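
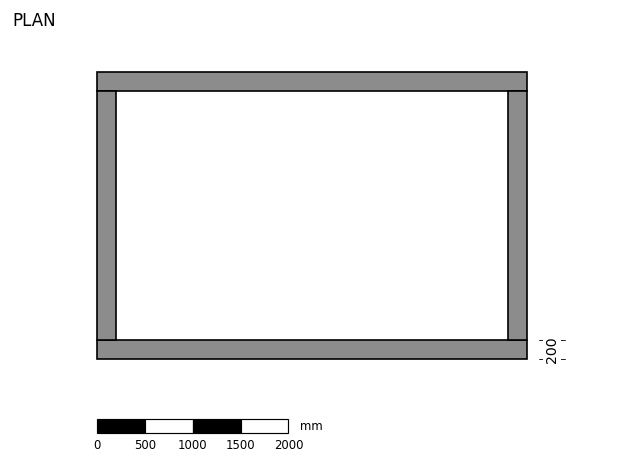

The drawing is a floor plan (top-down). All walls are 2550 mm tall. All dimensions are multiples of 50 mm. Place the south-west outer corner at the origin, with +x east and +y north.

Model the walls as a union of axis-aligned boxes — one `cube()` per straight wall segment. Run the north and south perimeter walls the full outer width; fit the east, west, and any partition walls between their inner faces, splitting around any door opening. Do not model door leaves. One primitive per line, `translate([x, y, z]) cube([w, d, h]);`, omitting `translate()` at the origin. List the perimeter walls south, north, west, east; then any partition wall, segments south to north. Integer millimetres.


cube([4500, 200, 2550]);
translate([0, 2800, 0]) cube([4500, 200, 2550]);
translate([0, 200, 0]) cube([200, 2600, 2550]);
translate([4300, 200, 0]) cube([200, 2600, 2550]);


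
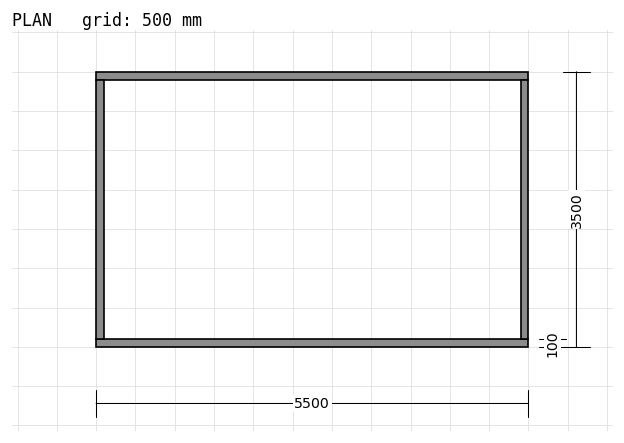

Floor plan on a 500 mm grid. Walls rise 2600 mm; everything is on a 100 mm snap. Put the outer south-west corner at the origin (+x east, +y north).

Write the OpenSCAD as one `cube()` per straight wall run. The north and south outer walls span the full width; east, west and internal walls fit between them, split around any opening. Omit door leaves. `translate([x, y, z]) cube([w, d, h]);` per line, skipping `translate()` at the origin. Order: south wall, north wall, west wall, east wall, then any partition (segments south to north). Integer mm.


cube([5500, 100, 2600]);
translate([0, 3400, 0]) cube([5500, 100, 2600]);
translate([0, 100, 0]) cube([100, 3300, 2600]);
translate([5400, 100, 0]) cube([100, 3300, 2600]);


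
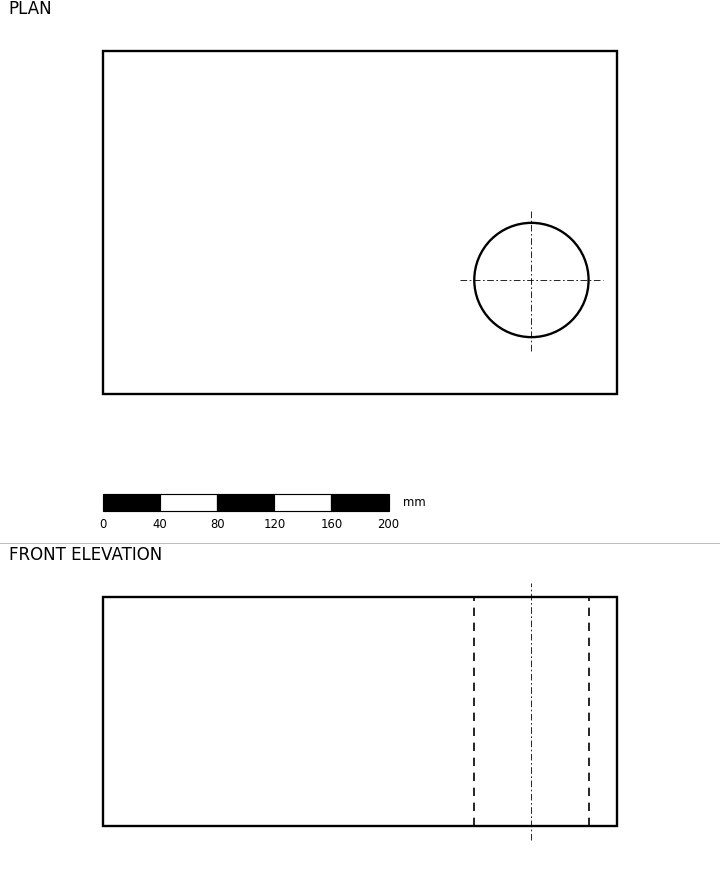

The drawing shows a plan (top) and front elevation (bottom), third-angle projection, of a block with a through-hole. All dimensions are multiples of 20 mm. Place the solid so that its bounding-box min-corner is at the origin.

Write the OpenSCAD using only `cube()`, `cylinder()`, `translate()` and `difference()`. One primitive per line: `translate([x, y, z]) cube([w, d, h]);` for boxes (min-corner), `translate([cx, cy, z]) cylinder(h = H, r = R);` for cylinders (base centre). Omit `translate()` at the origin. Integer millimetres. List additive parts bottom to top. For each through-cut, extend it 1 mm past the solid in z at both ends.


difference() {
  cube([360, 240, 160]);
  translate([300, 80, -1]) cylinder(h = 162, r = 40);
}


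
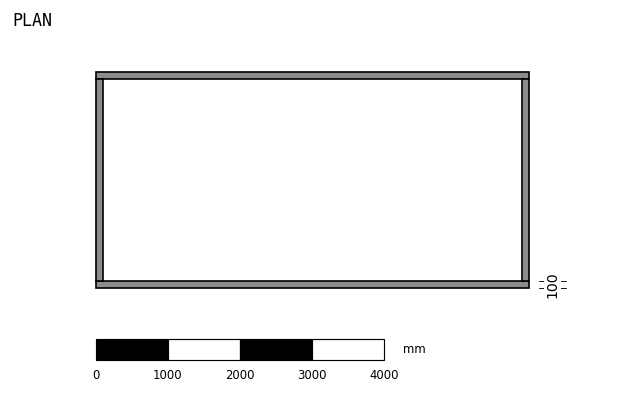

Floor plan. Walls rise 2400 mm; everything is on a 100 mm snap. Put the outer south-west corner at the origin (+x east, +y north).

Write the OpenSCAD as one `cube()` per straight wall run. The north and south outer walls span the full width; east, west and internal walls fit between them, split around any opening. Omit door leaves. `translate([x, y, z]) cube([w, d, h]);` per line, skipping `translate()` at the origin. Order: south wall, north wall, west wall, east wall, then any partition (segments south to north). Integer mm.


cube([6000, 100, 2400]);
translate([0, 2900, 0]) cube([6000, 100, 2400]);
translate([0, 100, 0]) cube([100, 2800, 2400]);
translate([5900, 100, 0]) cube([100, 2800, 2400]);


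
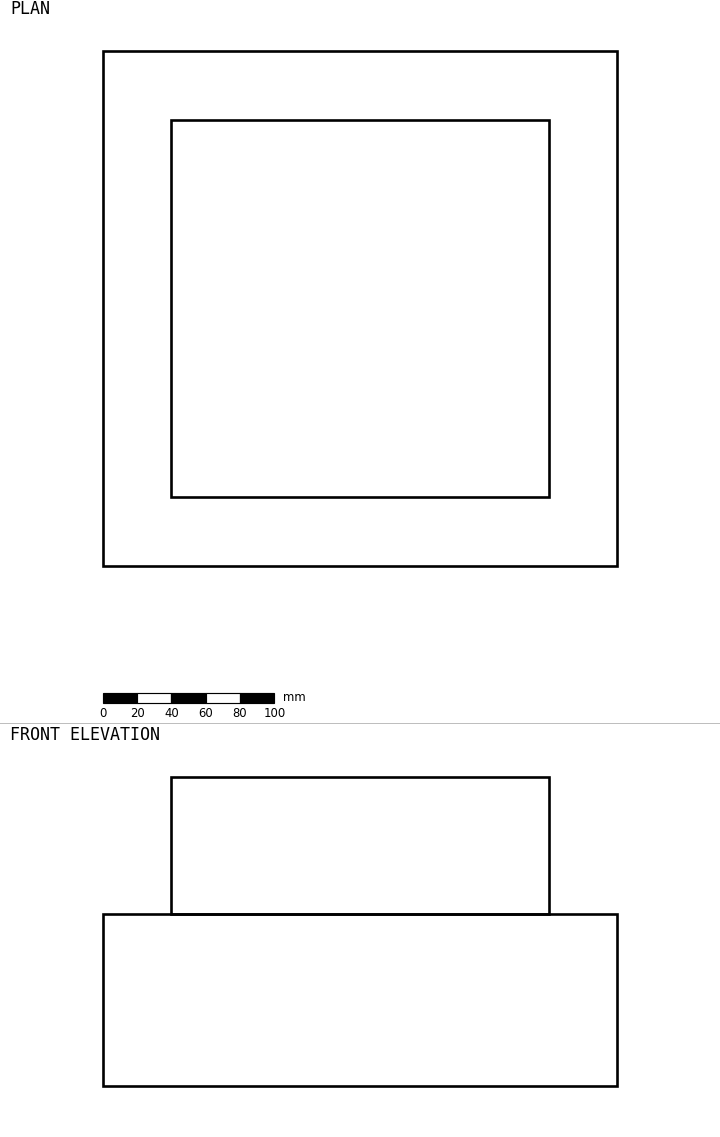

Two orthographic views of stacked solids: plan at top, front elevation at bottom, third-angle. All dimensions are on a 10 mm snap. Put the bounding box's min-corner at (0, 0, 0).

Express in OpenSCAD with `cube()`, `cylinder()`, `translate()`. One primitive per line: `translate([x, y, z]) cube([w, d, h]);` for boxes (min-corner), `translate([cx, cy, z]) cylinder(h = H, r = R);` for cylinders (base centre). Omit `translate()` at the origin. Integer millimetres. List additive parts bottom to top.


cube([300, 300, 100]);
translate([40, 40, 100]) cube([220, 220, 80]);


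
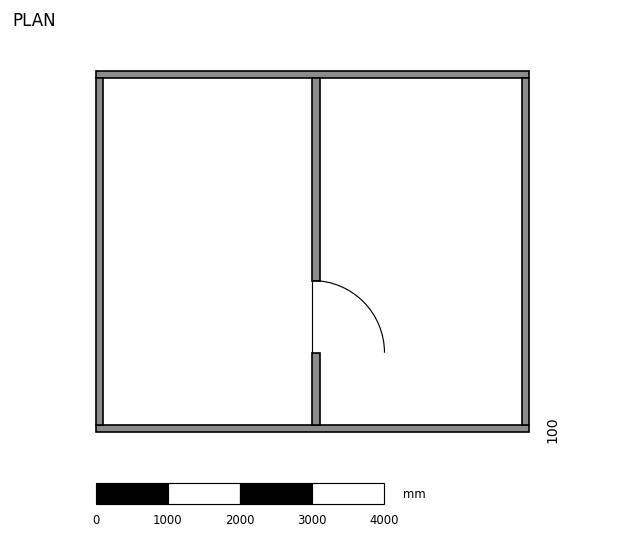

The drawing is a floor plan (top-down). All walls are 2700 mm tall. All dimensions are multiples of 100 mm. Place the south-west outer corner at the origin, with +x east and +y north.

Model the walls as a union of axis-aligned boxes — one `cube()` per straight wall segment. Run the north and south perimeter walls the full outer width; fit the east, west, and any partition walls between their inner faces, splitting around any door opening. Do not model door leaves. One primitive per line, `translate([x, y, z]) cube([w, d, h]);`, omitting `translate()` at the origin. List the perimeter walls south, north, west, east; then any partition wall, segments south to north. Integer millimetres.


cube([6000, 100, 2700]);
translate([0, 4900, 0]) cube([6000, 100, 2700]);
translate([0, 100, 0]) cube([100, 4800, 2700]);
translate([5900, 100, 0]) cube([100, 4800, 2700]);
translate([3000, 100, 0]) cube([100, 1000, 2700]);
translate([3000, 2100, 0]) cube([100, 2800, 2700]);


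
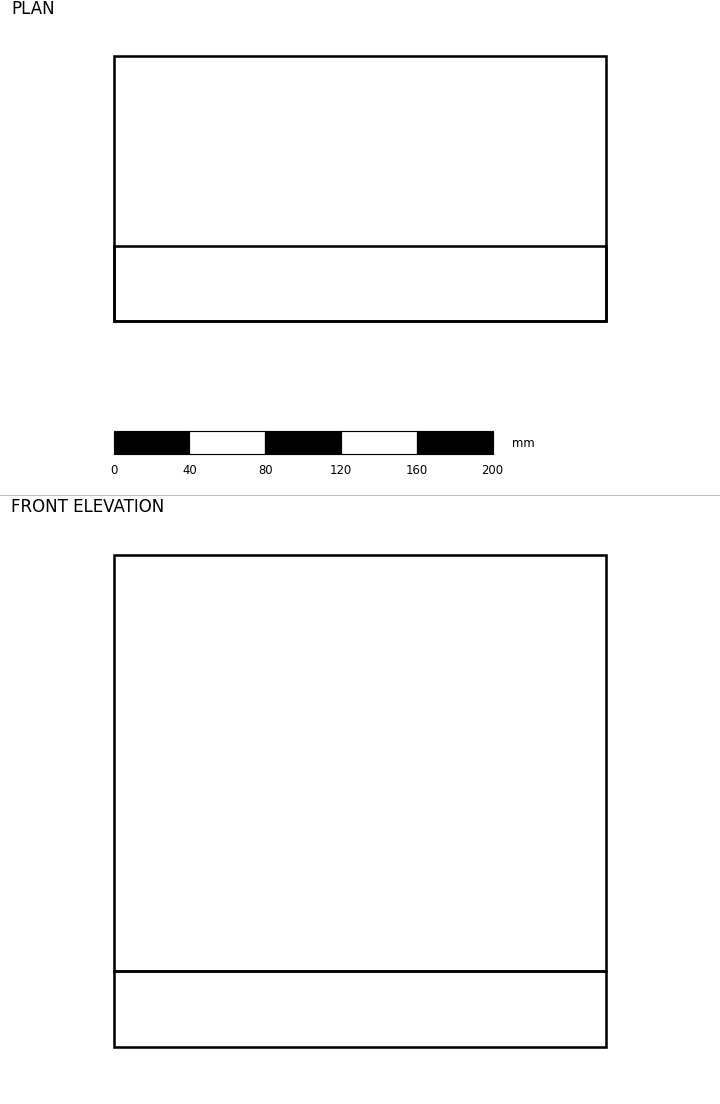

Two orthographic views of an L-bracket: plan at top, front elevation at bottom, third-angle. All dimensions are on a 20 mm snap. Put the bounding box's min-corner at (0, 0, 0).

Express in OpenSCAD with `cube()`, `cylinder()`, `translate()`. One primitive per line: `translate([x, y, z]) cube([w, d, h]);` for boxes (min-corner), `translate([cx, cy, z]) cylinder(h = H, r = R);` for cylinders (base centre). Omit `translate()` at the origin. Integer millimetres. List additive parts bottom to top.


cube([260, 140, 40]);
translate([0, 0, 40]) cube([260, 40, 220]);


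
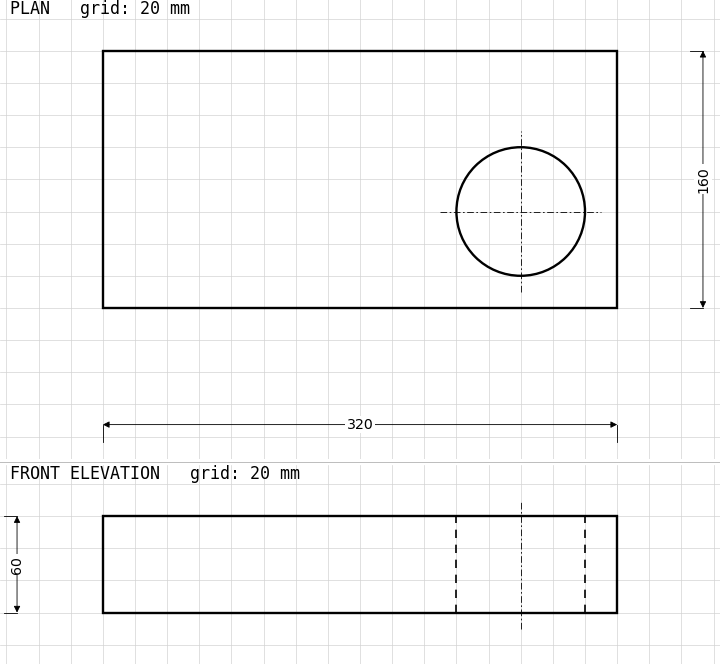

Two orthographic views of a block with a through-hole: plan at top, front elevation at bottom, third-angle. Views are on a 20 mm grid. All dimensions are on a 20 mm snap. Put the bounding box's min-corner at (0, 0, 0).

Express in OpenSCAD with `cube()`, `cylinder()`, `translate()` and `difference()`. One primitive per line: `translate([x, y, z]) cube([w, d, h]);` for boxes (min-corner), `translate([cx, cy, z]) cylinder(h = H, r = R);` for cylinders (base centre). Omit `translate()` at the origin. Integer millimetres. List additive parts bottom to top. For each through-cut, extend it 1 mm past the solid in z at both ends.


difference() {
  cube([320, 160, 60]);
  translate([260, 60, -1]) cylinder(h = 62, r = 40);
}


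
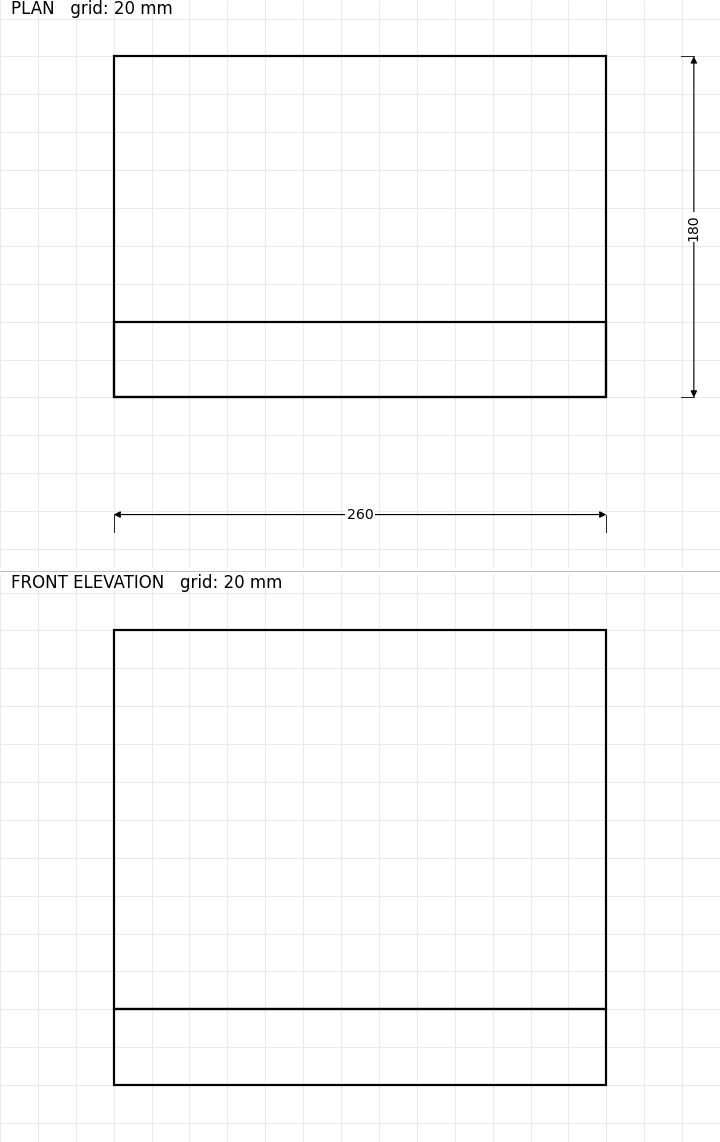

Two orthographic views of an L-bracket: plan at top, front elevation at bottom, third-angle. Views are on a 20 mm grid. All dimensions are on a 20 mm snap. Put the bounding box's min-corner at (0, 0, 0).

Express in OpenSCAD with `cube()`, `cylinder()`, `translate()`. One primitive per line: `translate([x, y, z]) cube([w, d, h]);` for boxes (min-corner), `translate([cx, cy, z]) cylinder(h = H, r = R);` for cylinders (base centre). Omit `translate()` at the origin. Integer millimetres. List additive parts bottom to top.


cube([260, 180, 40]);
translate([0, 0, 40]) cube([260, 40, 200]);


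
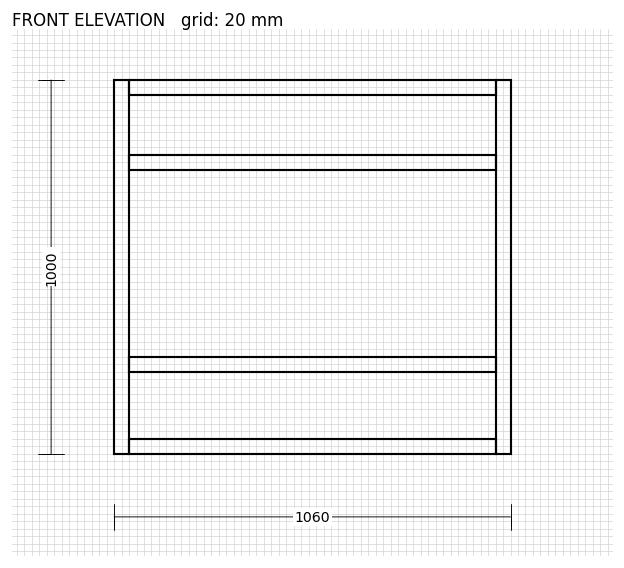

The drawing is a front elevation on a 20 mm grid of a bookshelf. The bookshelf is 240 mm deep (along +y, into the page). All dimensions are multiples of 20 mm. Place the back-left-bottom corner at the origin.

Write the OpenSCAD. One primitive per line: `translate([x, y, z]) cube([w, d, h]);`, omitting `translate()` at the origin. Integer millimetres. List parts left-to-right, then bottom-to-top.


cube([40, 240, 1000]);
translate([40, 0, 0]) cube([980, 240, 40]);
translate([40, 0, 220]) cube([980, 240, 40]);
translate([40, 0, 760]) cube([980, 240, 40]);
translate([40, 0, 960]) cube([980, 240, 40]);
translate([1020, 0, 0]) cube([40, 240, 1000]);


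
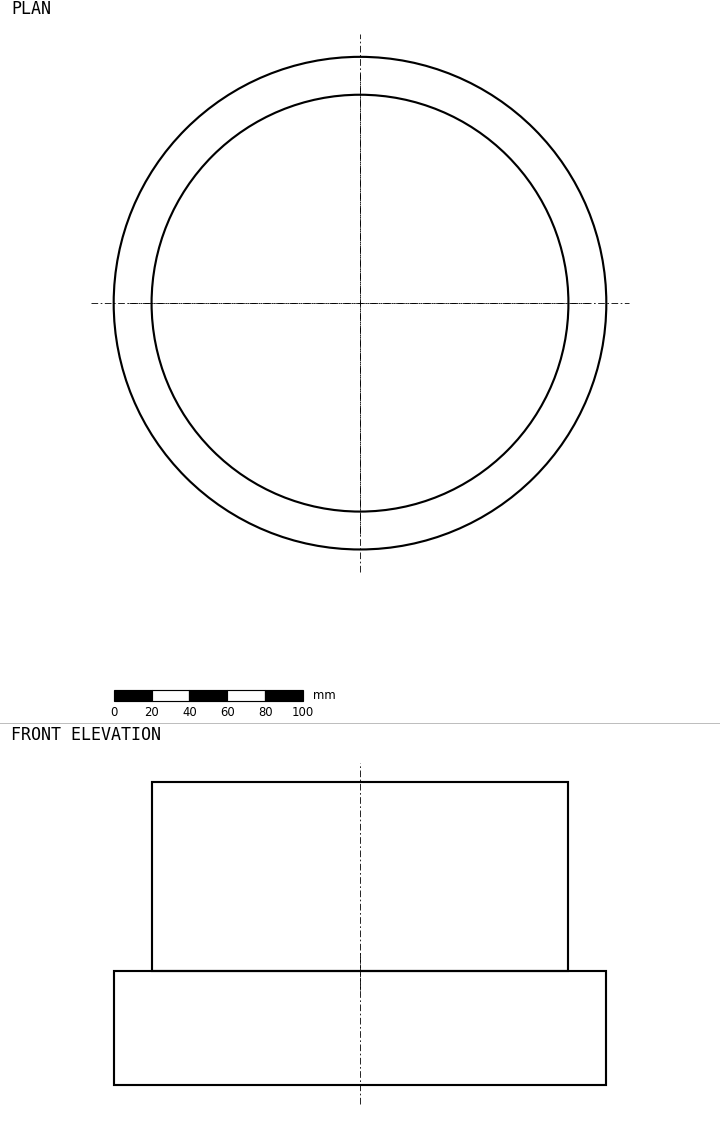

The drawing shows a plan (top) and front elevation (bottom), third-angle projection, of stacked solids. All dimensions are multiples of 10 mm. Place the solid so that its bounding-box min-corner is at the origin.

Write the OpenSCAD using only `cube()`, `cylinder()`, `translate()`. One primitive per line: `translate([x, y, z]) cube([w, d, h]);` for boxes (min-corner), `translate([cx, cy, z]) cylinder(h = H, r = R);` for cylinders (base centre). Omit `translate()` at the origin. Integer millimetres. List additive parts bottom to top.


translate([130, 130, 0]) cylinder(h = 60, r = 130);
translate([130, 130, 60]) cylinder(h = 100, r = 110);


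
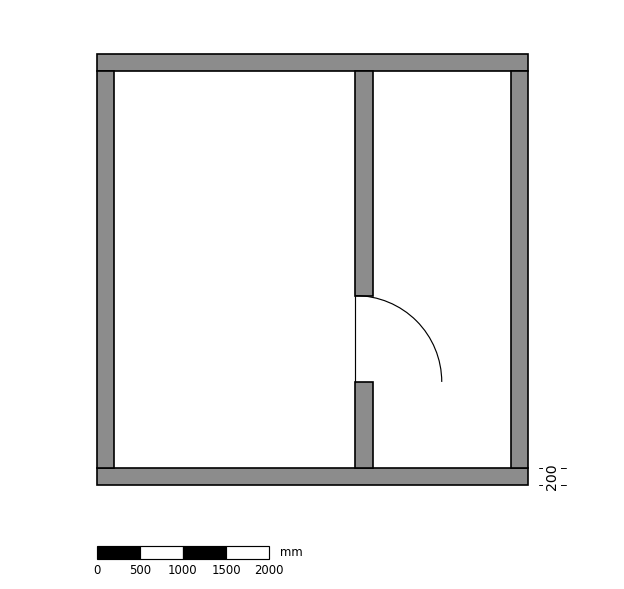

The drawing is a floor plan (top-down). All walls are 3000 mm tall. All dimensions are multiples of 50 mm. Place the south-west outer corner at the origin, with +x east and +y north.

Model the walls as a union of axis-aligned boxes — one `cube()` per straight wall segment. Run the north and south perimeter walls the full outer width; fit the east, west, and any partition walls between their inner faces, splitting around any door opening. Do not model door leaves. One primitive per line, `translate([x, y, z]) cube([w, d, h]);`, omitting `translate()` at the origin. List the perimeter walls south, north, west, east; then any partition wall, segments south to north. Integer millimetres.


cube([5000, 200, 3000]);
translate([0, 4800, 0]) cube([5000, 200, 3000]);
translate([0, 200, 0]) cube([200, 4600, 3000]);
translate([4800, 200, 0]) cube([200, 4600, 3000]);
translate([3000, 200, 0]) cube([200, 1000, 3000]);
translate([3000, 2200, 0]) cube([200, 2600, 3000]);


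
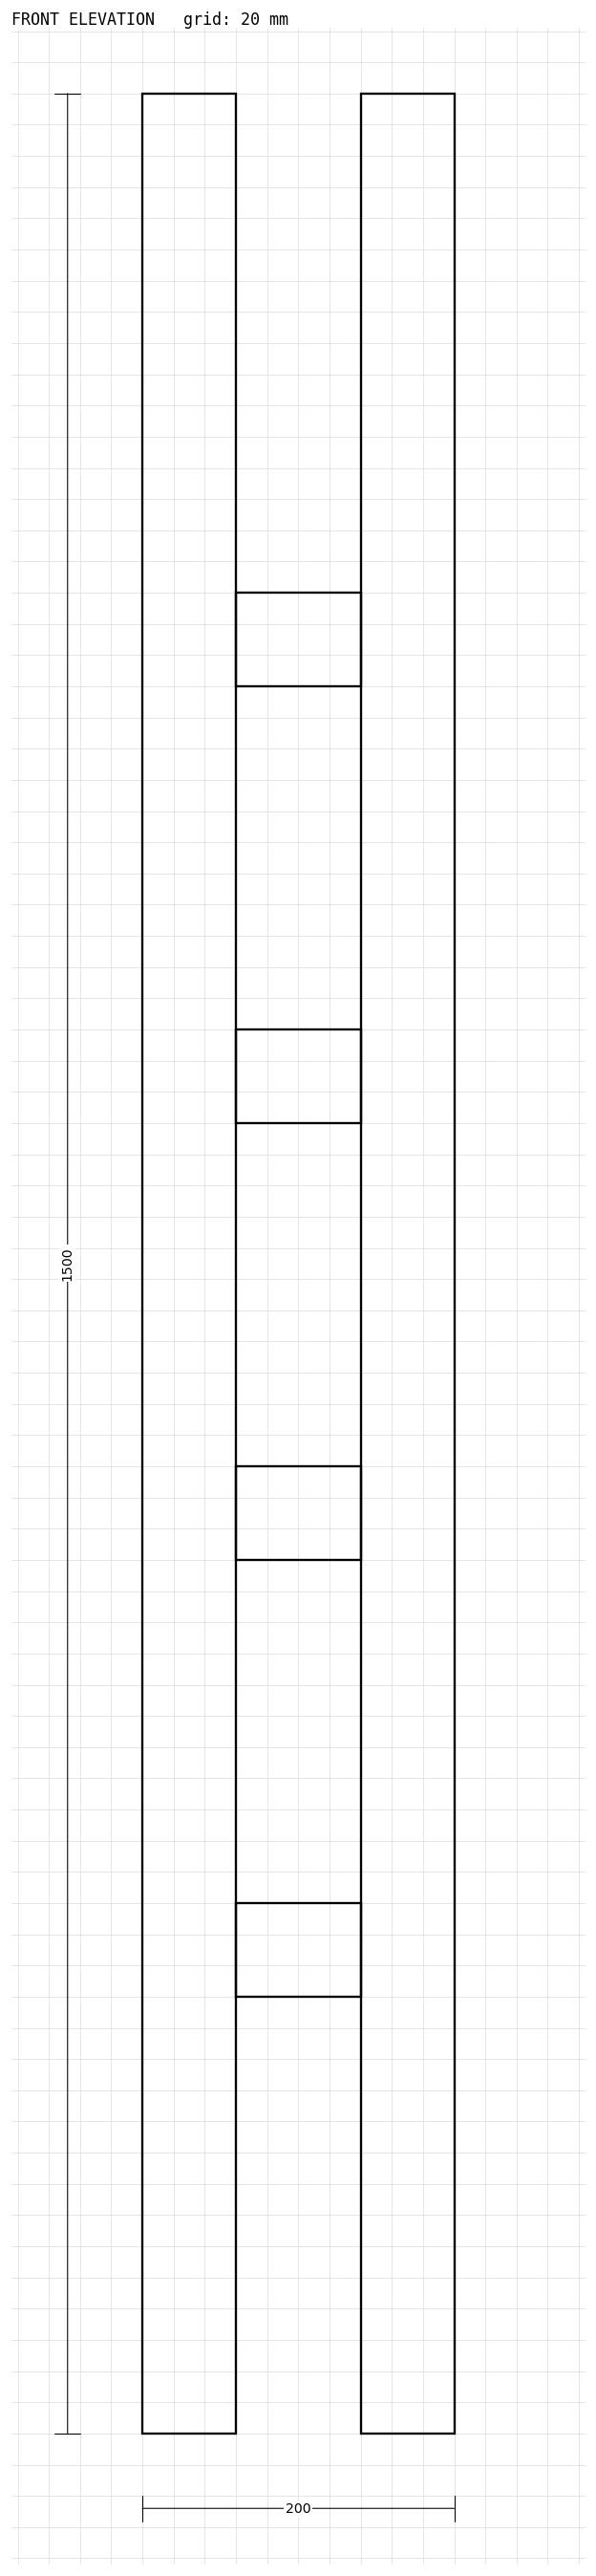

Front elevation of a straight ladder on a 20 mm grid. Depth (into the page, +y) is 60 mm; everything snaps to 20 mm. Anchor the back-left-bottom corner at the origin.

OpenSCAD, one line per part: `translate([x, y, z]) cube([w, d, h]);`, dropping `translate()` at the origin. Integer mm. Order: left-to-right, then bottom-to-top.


cube([60, 60, 1500]);
translate([60, 0, 280]) cube([80, 60, 60]);
translate([60, 0, 560]) cube([80, 60, 60]);
translate([60, 0, 840]) cube([80, 60, 60]);
translate([60, 0, 1120]) cube([80, 60, 60]);
translate([140, 0, 0]) cube([60, 60, 1500]);


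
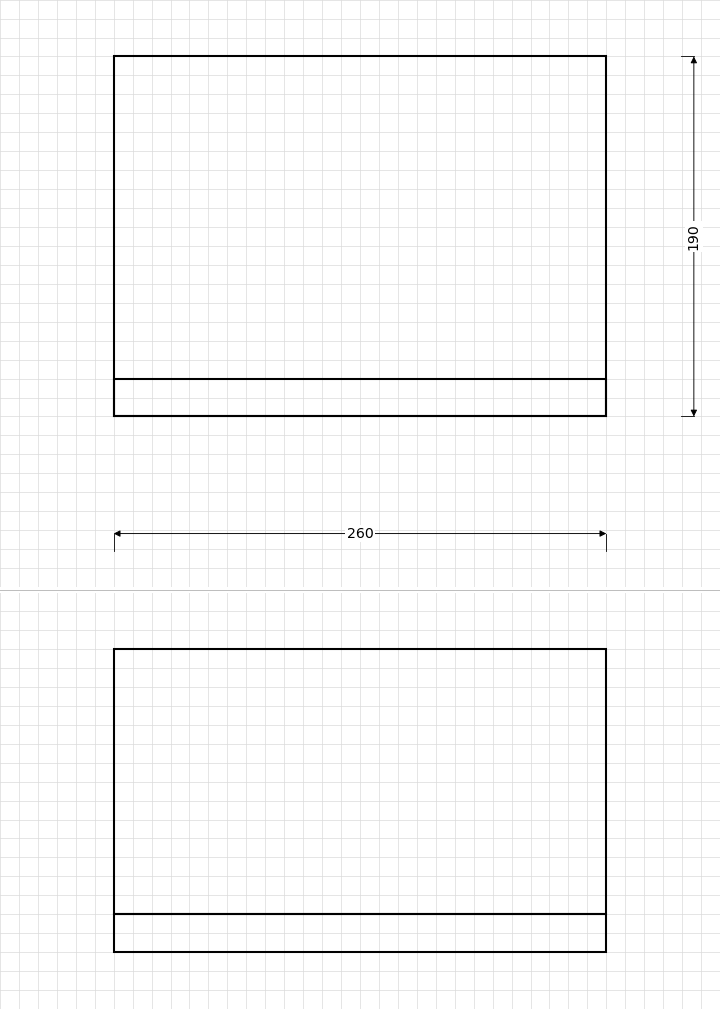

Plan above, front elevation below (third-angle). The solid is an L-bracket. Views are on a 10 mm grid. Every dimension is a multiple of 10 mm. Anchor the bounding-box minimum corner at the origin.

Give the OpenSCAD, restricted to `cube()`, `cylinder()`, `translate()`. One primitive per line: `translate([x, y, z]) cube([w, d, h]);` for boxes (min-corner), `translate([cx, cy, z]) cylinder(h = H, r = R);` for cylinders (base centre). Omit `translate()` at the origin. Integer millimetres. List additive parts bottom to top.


cube([260, 190, 20]);
translate([0, 0, 20]) cube([260, 20, 140]);


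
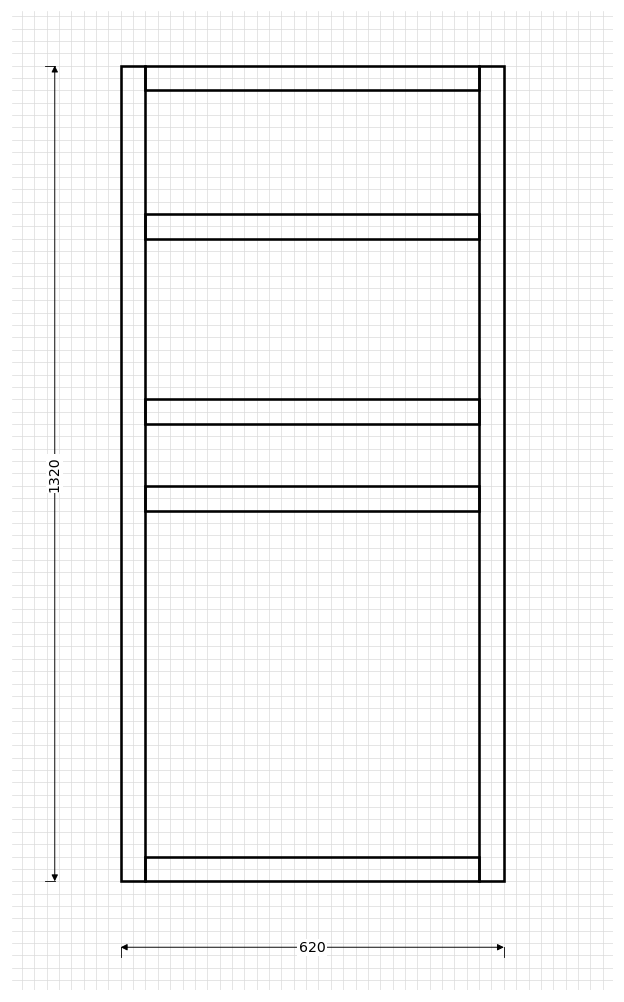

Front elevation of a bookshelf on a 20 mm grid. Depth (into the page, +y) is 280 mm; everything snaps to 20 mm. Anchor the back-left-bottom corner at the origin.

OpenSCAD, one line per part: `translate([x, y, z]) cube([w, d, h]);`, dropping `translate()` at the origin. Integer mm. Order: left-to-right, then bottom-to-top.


cube([40, 280, 1320]);
translate([40, 0, 0]) cube([540, 280, 40]);
translate([40, 0, 600]) cube([540, 280, 40]);
translate([40, 0, 740]) cube([540, 280, 40]);
translate([40, 0, 1040]) cube([540, 280, 40]);
translate([40, 0, 1280]) cube([540, 280, 40]);
translate([580, 0, 0]) cube([40, 280, 1320]);


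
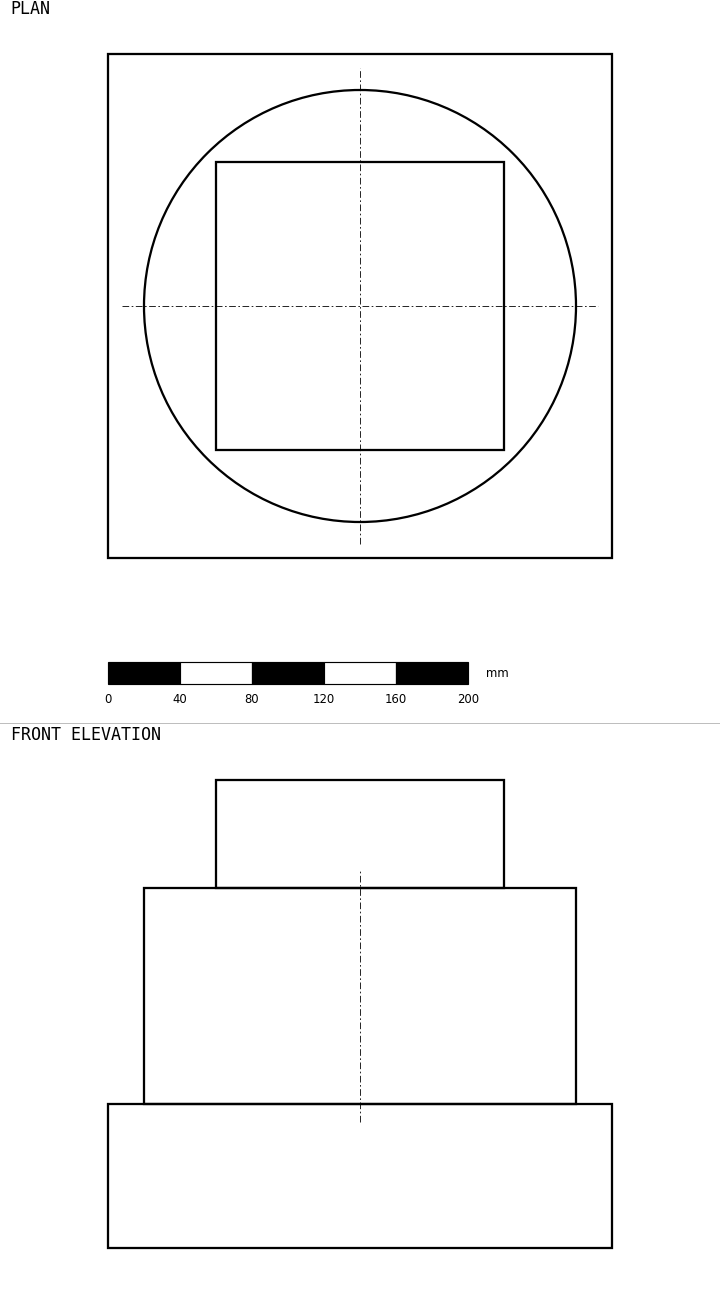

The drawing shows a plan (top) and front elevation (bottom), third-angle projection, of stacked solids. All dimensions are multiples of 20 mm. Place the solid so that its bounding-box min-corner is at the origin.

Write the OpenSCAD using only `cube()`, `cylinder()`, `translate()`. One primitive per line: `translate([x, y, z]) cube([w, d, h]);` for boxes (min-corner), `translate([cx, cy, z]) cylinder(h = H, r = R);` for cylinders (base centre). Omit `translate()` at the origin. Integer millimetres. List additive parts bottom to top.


cube([280, 280, 80]);
translate([140, 140, 80]) cylinder(h = 120, r = 120);
translate([60, 60, 200]) cube([160, 160, 60]);


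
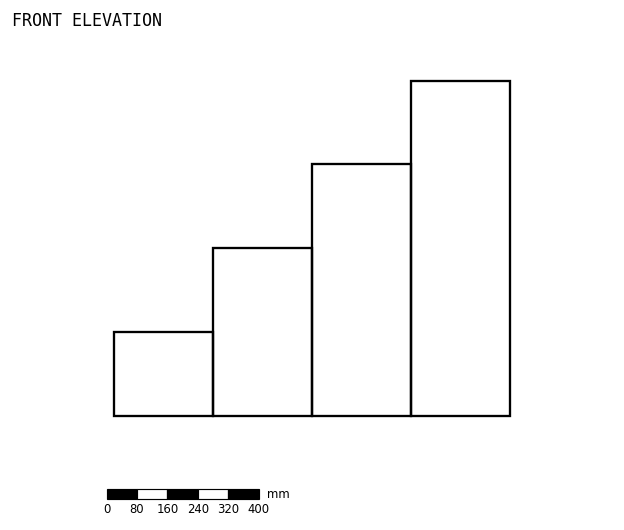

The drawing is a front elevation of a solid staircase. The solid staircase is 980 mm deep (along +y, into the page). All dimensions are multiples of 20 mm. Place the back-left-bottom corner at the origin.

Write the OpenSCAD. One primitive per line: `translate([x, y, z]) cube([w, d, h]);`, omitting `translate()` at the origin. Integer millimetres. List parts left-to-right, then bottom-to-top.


cube([260, 980, 220]);
translate([260, 0, 0]) cube([260, 980, 440]);
translate([520, 0, 0]) cube([260, 980, 660]);
translate([780, 0, 0]) cube([260, 980, 880]);


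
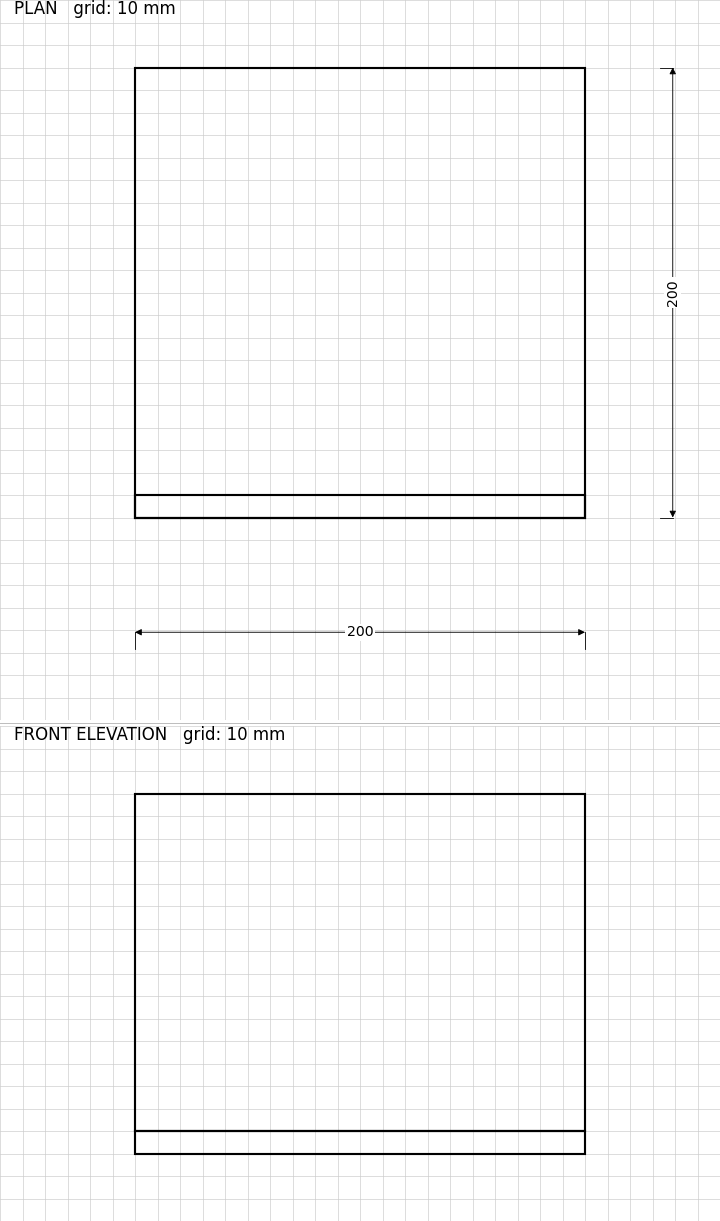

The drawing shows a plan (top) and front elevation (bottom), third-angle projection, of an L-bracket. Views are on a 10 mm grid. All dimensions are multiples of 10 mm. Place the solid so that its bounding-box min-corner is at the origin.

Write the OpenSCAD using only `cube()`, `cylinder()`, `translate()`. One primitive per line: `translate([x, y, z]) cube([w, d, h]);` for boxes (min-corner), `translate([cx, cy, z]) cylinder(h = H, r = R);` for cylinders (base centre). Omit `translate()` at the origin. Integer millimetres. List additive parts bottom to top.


cube([200, 200, 10]);
translate([0, 0, 10]) cube([200, 10, 150]);


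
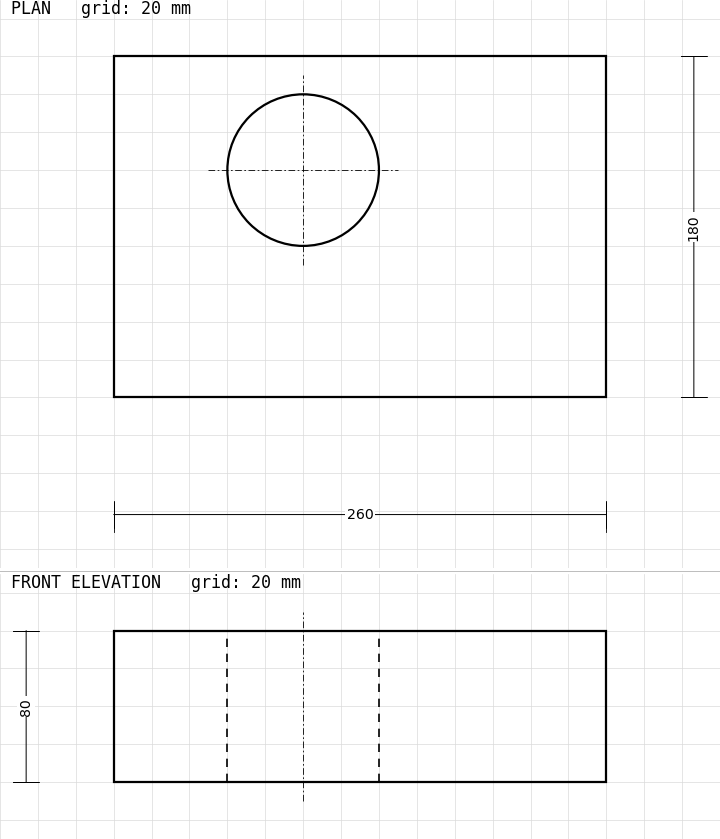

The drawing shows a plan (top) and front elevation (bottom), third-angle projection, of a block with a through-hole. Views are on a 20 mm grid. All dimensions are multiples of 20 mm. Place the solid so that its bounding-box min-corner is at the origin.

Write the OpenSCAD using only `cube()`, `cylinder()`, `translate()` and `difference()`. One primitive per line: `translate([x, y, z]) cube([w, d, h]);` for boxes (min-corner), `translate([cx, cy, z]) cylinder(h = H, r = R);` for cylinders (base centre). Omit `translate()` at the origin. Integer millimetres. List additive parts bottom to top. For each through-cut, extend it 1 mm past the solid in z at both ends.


difference() {
  cube([260, 180, 80]);
  translate([100, 120, -1]) cylinder(h = 82, r = 40);
}


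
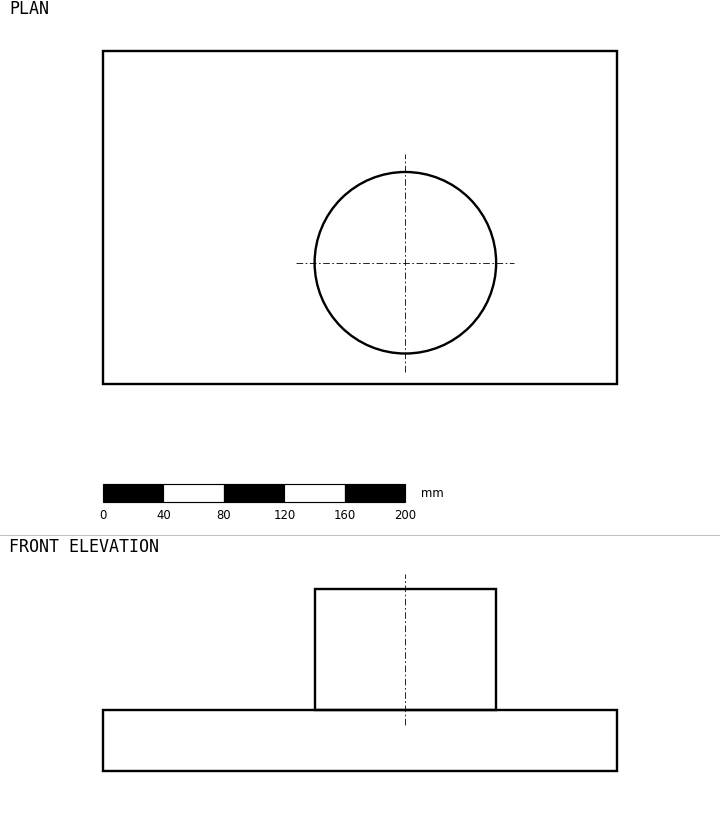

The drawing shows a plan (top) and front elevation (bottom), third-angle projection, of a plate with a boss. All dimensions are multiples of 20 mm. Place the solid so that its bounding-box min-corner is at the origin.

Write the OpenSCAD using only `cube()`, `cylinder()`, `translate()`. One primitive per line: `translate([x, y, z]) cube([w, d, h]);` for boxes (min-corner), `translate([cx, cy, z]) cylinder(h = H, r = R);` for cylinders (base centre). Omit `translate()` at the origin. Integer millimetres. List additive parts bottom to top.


cube([340, 220, 40]);
translate([200, 80, 40]) cylinder(h = 80, r = 60);


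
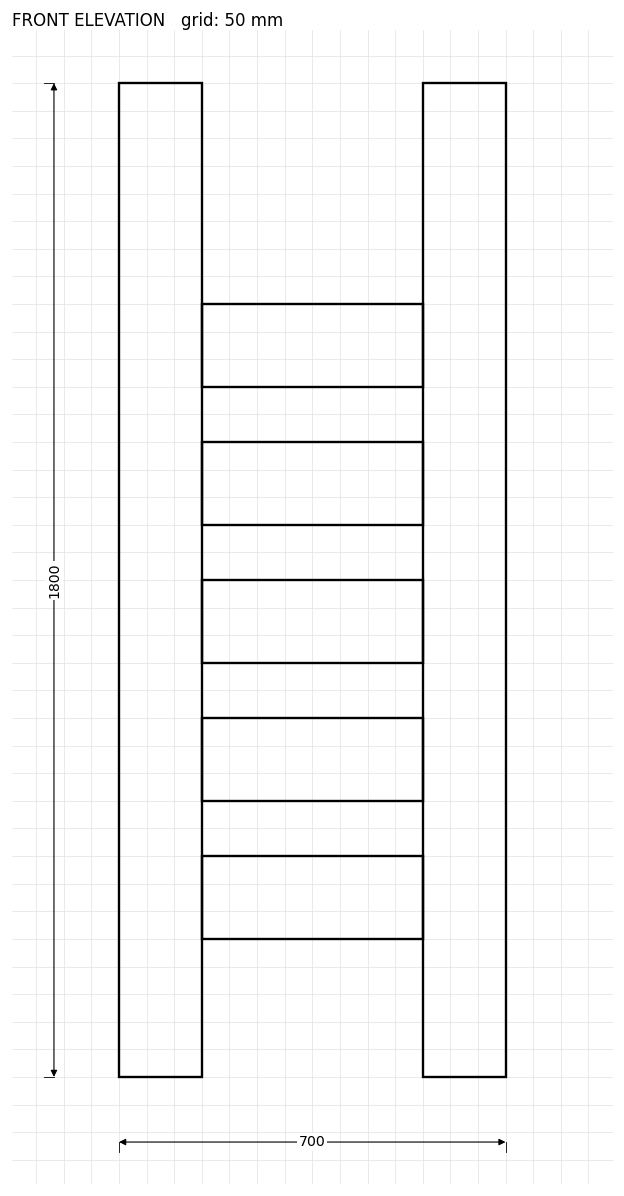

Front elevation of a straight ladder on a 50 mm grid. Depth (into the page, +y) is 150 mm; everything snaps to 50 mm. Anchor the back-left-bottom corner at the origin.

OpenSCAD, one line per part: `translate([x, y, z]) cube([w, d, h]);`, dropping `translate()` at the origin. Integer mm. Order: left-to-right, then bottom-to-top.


cube([150, 150, 1800]);
translate([150, 0, 250]) cube([400, 150, 150]);
translate([150, 0, 500]) cube([400, 150, 150]);
translate([150, 0, 750]) cube([400, 150, 150]);
translate([150, 0, 1000]) cube([400, 150, 150]);
translate([150, 0, 1250]) cube([400, 150, 150]);
translate([550, 0, 0]) cube([150, 150, 1800]);


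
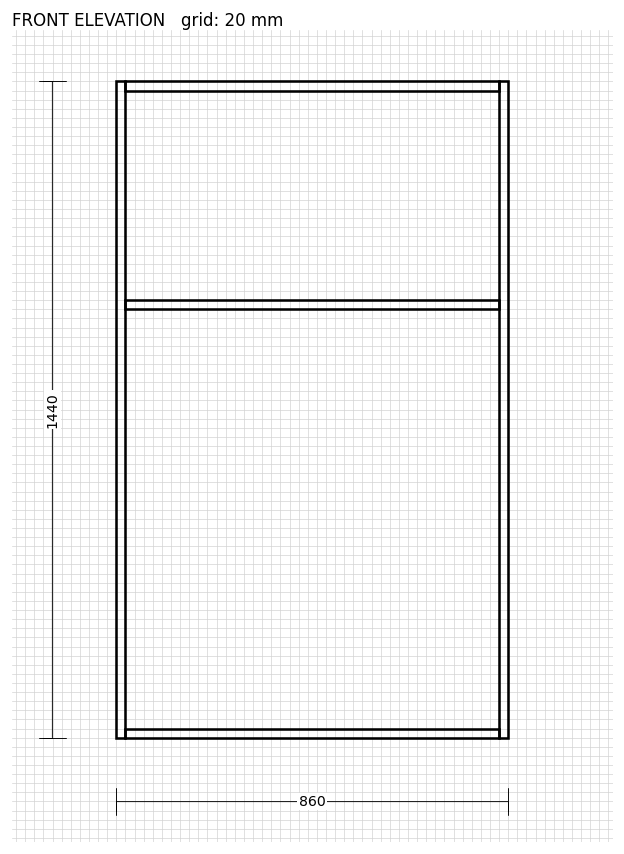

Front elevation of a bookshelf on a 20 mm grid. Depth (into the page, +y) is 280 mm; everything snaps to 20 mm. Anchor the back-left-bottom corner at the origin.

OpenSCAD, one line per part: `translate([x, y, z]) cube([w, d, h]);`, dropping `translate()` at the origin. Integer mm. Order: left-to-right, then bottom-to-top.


cube([20, 280, 1440]);
translate([20, 0, 0]) cube([820, 280, 20]);
translate([20, 0, 940]) cube([820, 280, 20]);
translate([20, 0, 1420]) cube([820, 280, 20]);
translate([840, 0, 0]) cube([20, 280, 1440]);


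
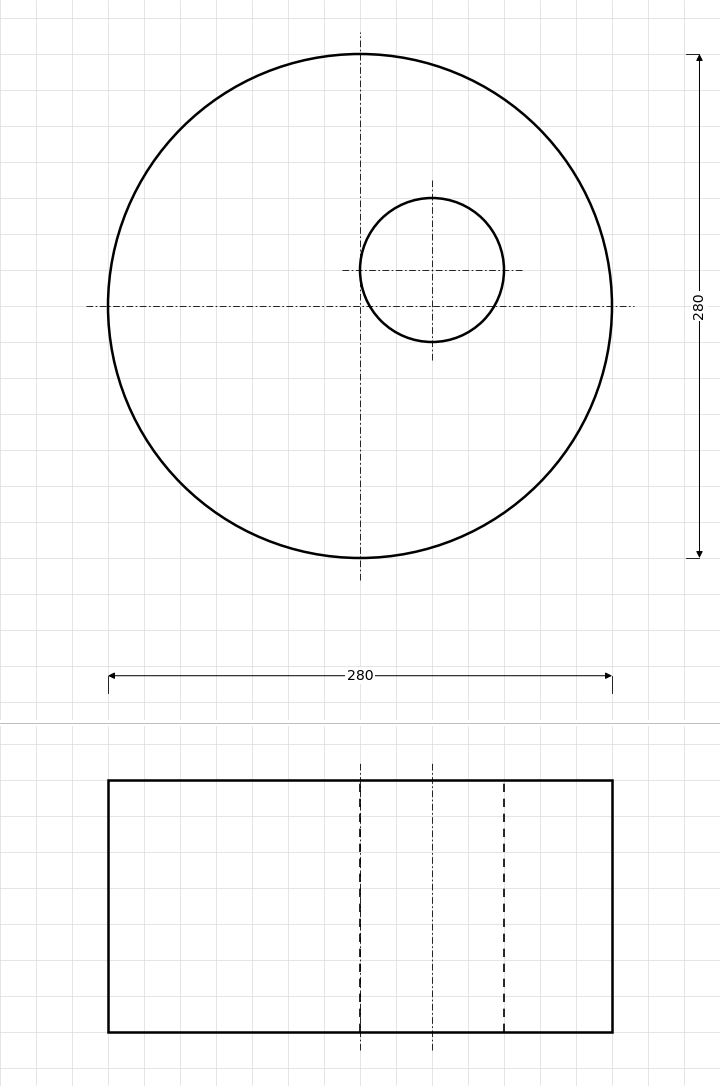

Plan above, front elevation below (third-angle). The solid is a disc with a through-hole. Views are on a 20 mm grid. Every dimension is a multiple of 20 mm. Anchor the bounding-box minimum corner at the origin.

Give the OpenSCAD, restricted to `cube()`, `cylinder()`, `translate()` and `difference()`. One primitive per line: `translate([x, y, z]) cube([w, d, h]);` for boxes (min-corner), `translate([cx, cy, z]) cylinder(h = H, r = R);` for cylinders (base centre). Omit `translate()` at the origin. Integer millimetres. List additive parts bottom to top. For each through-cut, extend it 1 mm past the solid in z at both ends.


difference() {
  translate([140, 140, 0]) cylinder(h = 140, r = 140);
  translate([180, 160, -1]) cylinder(h = 142, r = 40);
}


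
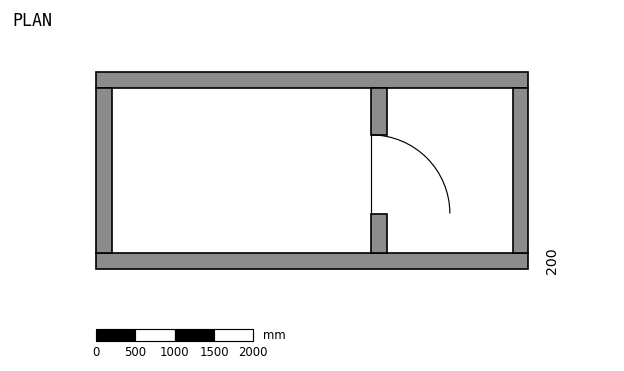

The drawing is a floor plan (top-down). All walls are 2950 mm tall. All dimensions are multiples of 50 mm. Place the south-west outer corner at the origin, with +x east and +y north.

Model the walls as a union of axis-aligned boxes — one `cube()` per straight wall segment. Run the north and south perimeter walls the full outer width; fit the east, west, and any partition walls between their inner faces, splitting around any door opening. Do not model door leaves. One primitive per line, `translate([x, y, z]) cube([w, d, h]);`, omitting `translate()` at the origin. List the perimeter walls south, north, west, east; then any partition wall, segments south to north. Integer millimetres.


cube([5500, 200, 2950]);
translate([0, 2300, 0]) cube([5500, 200, 2950]);
translate([0, 200, 0]) cube([200, 2100, 2950]);
translate([5300, 200, 0]) cube([200, 2100, 2950]);
translate([3500, 200, 0]) cube([200, 500, 2950]);
translate([3500, 1700, 0]) cube([200, 600, 2950]);


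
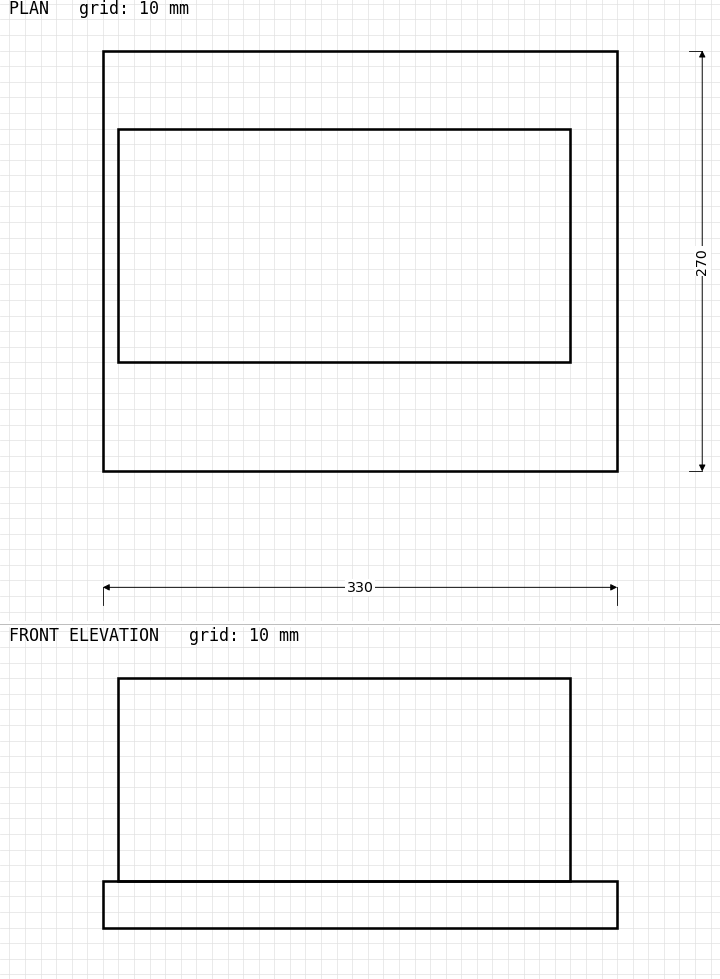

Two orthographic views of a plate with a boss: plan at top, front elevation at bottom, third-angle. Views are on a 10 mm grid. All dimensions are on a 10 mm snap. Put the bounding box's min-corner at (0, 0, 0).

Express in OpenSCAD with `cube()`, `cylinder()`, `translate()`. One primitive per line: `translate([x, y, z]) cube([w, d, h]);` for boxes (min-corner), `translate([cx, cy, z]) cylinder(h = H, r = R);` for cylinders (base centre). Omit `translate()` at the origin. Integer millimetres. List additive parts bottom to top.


cube([330, 270, 30]);
translate([10, 70, 30]) cube([290, 150, 130]);


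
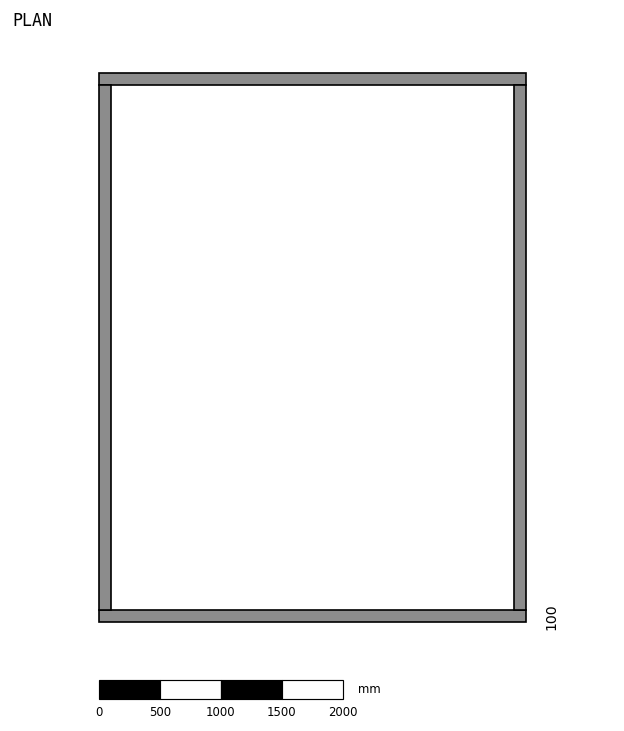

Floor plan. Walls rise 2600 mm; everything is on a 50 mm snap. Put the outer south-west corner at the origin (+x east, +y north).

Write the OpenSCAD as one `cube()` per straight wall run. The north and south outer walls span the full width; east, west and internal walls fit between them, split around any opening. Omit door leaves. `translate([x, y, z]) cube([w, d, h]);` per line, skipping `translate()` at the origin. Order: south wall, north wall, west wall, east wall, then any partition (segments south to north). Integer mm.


cube([3500, 100, 2600]);
translate([0, 4400, 0]) cube([3500, 100, 2600]);
translate([0, 100, 0]) cube([100, 4300, 2600]);
translate([3400, 100, 0]) cube([100, 4300, 2600]);


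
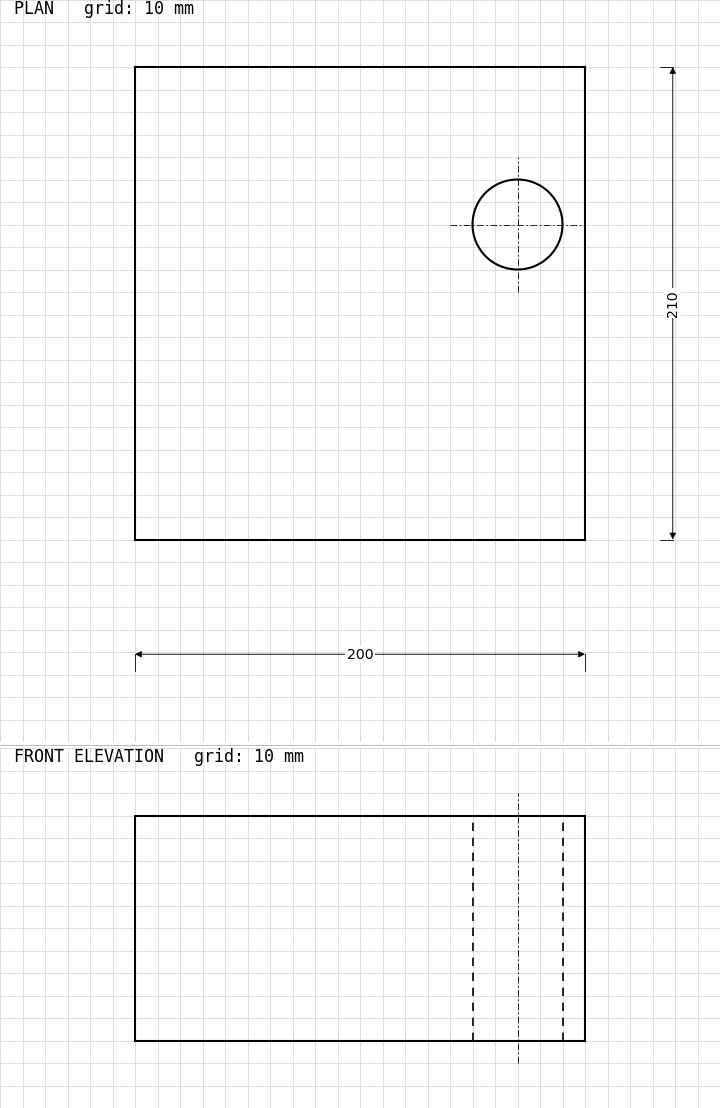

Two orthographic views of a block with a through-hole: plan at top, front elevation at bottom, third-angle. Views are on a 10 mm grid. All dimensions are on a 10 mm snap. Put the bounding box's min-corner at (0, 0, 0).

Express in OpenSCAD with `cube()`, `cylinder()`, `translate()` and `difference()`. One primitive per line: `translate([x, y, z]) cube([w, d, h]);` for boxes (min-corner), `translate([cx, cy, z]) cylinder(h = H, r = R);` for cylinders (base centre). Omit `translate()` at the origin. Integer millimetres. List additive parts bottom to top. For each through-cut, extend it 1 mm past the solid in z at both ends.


difference() {
  cube([200, 210, 100]);
  translate([170, 140, -1]) cylinder(h = 102, r = 20);
}


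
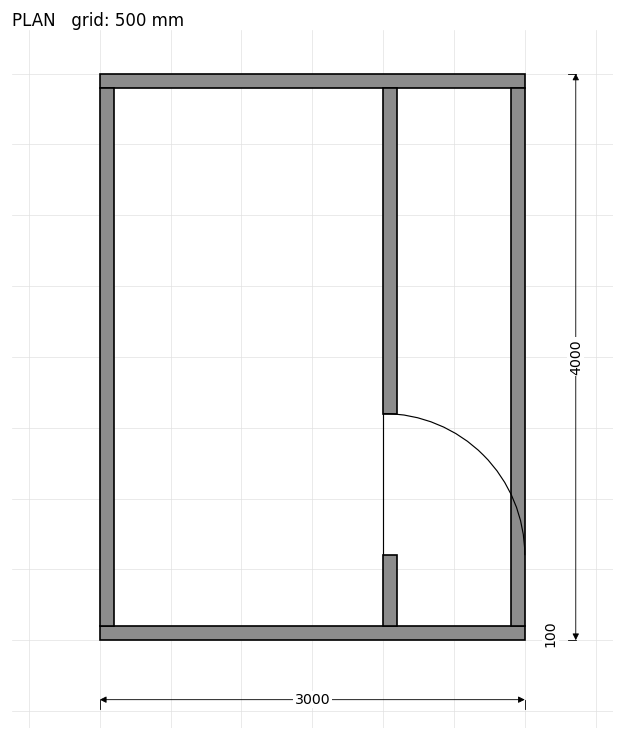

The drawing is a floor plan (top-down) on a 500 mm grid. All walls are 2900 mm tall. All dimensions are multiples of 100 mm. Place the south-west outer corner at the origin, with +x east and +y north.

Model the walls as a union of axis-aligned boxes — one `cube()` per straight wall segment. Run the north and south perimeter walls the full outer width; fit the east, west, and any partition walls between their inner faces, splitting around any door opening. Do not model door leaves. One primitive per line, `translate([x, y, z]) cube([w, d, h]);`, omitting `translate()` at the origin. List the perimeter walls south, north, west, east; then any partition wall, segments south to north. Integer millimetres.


cube([3000, 100, 2900]);
translate([0, 3900, 0]) cube([3000, 100, 2900]);
translate([0, 100, 0]) cube([100, 3800, 2900]);
translate([2900, 100, 0]) cube([100, 3800, 2900]);
translate([2000, 100, 0]) cube([100, 500, 2900]);
translate([2000, 1600, 0]) cube([100, 2300, 2900]);


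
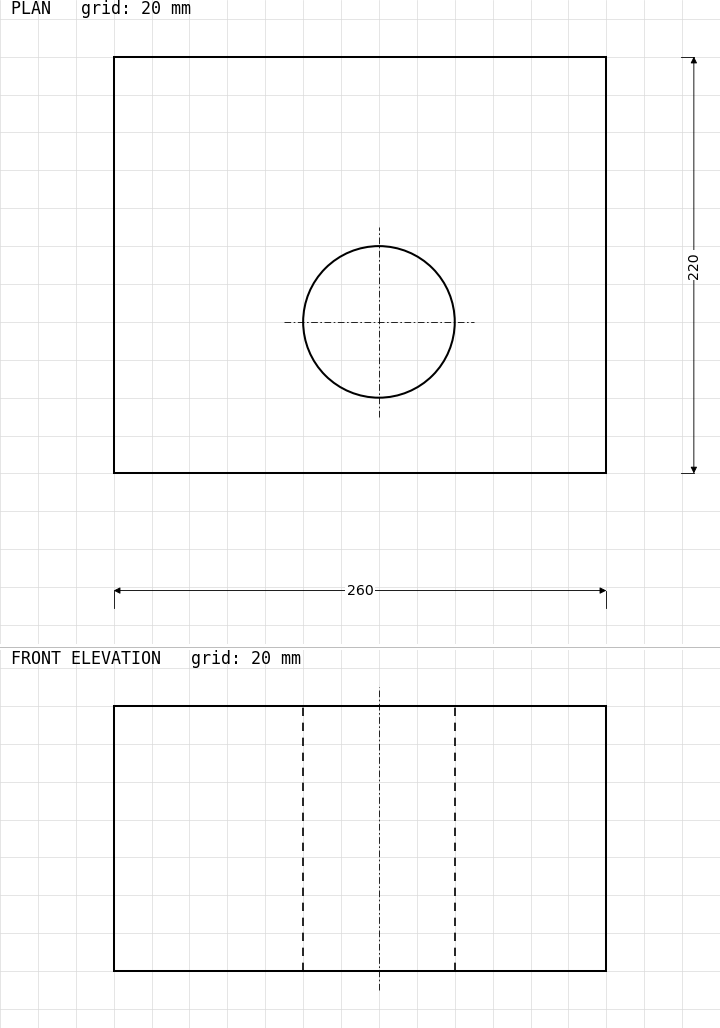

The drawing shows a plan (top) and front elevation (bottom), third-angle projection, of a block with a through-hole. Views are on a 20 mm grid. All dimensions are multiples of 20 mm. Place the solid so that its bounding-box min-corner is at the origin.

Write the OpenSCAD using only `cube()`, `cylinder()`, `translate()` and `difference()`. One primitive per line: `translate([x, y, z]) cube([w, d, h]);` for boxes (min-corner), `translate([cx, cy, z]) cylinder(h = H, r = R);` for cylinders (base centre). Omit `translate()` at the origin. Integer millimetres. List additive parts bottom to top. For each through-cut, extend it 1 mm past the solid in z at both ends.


difference() {
  cube([260, 220, 140]);
  translate([140, 80, -1]) cylinder(h = 142, r = 40);
}


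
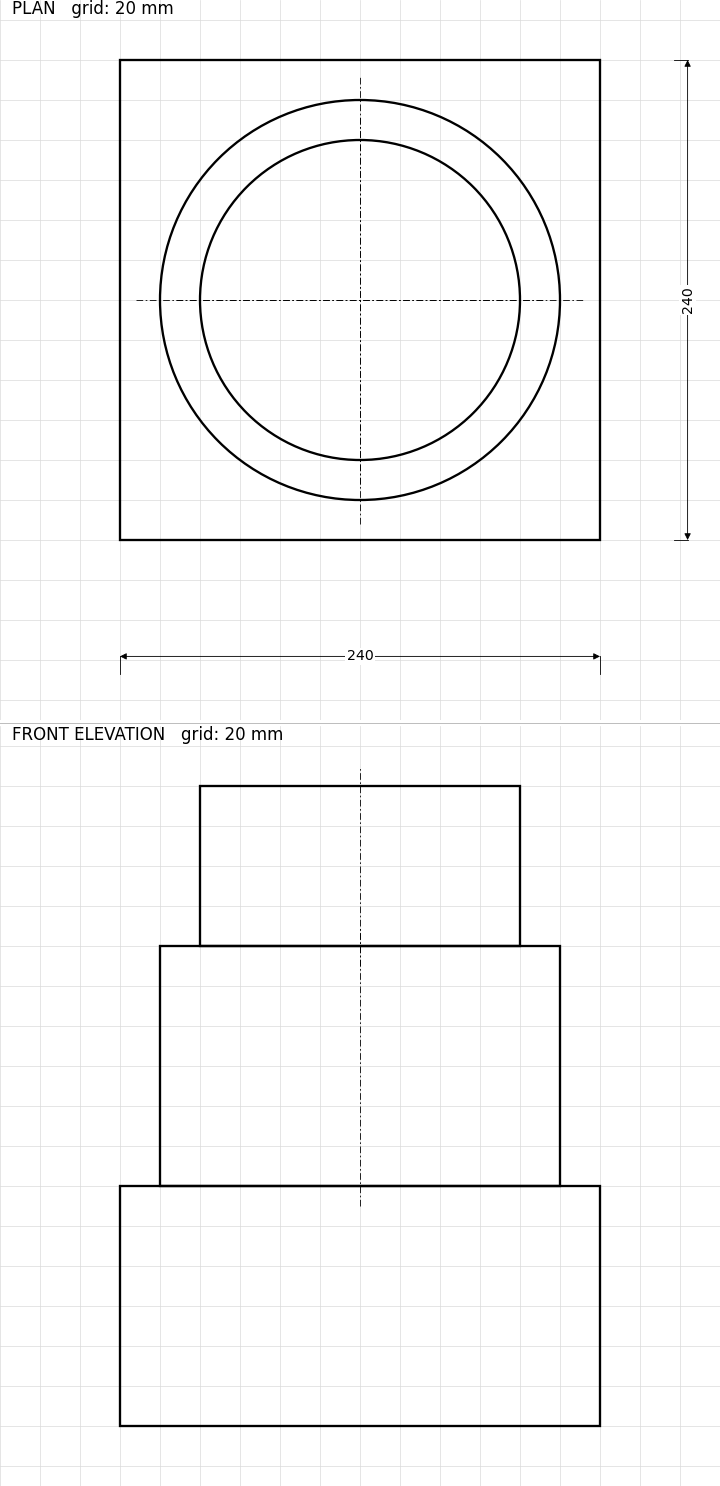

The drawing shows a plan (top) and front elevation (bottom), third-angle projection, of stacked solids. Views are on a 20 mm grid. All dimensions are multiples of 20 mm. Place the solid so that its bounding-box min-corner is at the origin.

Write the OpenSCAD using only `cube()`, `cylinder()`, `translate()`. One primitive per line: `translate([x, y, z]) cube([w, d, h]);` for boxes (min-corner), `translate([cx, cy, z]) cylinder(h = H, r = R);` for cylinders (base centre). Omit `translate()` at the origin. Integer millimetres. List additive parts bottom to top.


cube([240, 240, 120]);
translate([120, 120, 120]) cylinder(h = 120, r = 100);
translate([120, 120, 240]) cylinder(h = 80, r = 80);


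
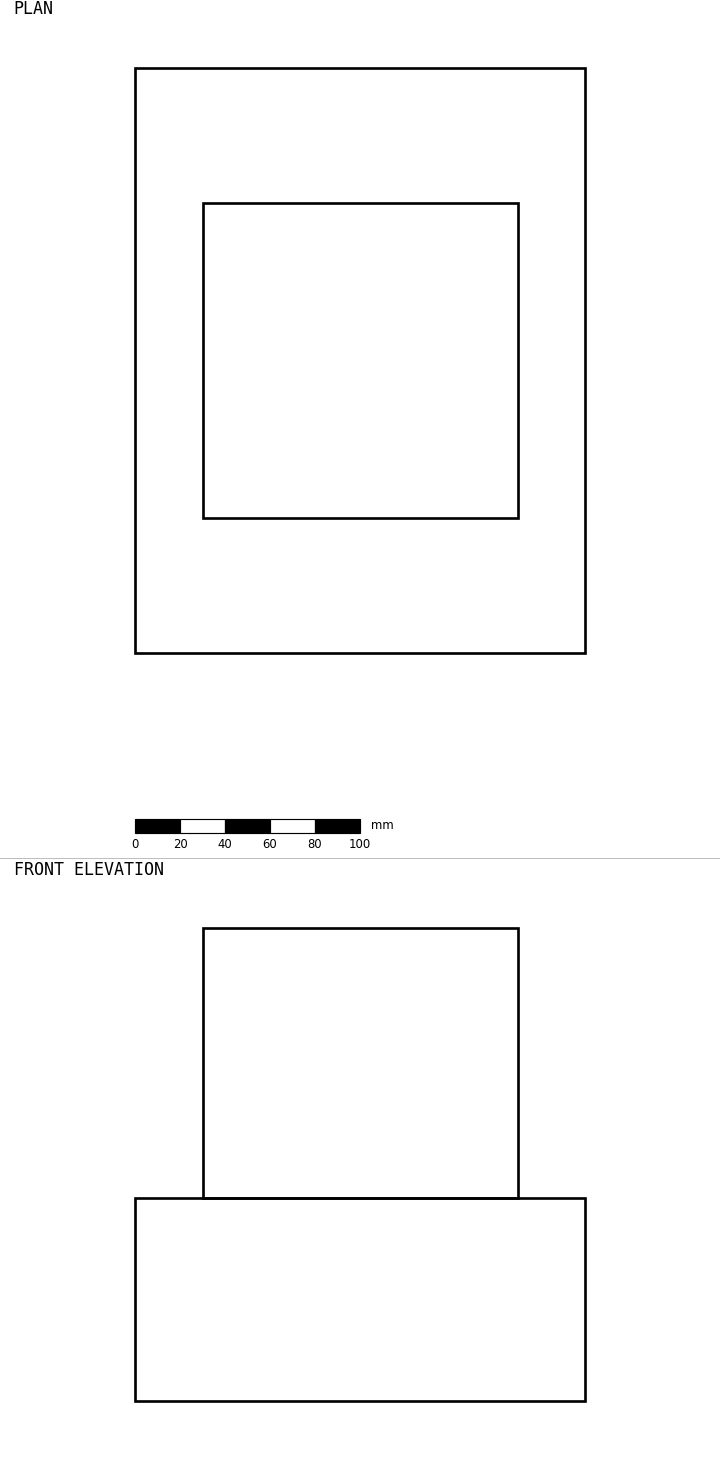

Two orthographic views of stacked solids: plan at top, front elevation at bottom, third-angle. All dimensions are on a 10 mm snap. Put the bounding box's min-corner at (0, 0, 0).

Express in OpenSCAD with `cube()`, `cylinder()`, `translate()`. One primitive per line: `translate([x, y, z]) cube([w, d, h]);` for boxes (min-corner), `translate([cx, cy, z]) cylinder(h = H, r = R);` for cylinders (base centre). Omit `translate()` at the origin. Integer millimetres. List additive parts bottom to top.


cube([200, 260, 90]);
translate([30, 60, 90]) cube([140, 140, 120]);


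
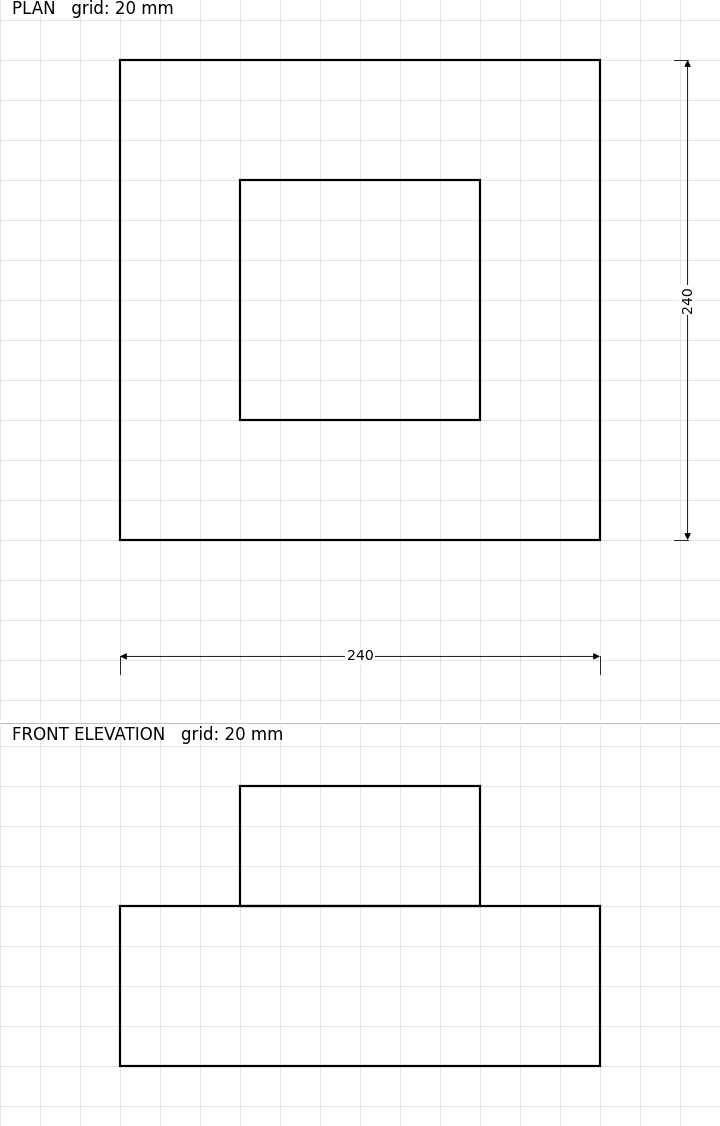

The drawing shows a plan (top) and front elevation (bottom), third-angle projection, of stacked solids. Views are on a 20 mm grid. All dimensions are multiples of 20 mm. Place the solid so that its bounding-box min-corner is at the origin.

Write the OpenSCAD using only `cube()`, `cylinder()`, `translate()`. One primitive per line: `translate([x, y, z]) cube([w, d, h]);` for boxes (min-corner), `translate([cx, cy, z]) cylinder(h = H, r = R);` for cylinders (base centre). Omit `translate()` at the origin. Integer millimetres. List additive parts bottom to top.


cube([240, 240, 80]);
translate([60, 60, 80]) cube([120, 120, 60]);


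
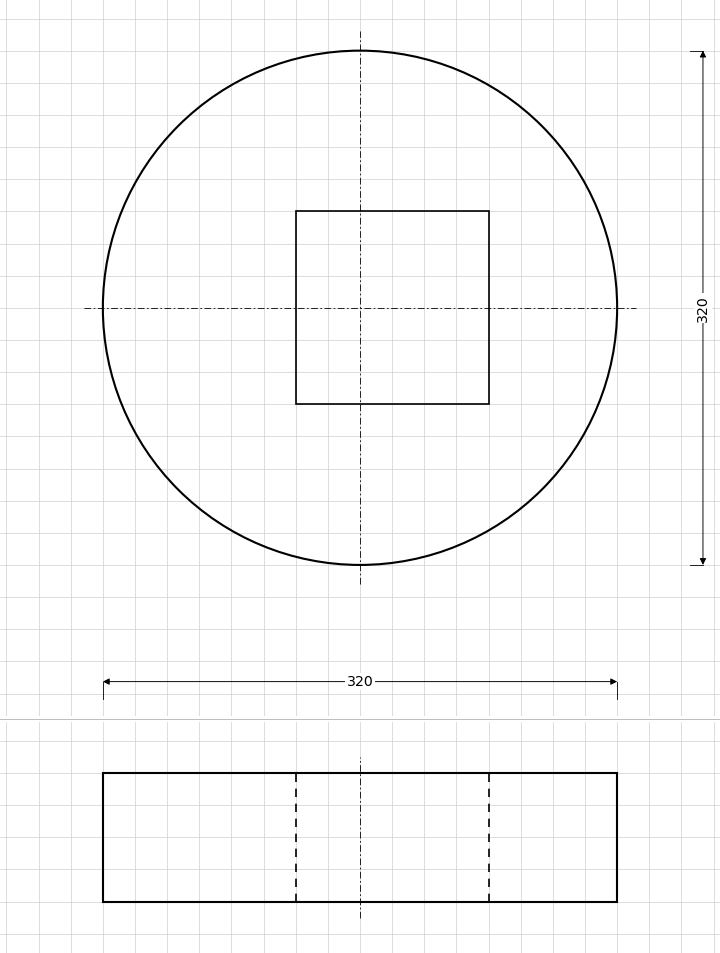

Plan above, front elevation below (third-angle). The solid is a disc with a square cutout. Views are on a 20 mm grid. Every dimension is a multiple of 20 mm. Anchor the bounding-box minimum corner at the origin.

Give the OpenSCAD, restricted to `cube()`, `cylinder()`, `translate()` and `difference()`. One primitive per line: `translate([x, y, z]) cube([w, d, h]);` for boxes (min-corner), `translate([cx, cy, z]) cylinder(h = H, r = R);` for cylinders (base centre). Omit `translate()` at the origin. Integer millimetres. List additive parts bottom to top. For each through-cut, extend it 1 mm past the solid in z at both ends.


difference() {
  translate([160, 160, 0]) cylinder(h = 80, r = 160);
  translate([120, 100, -1]) cube([120, 120, 82]);
}


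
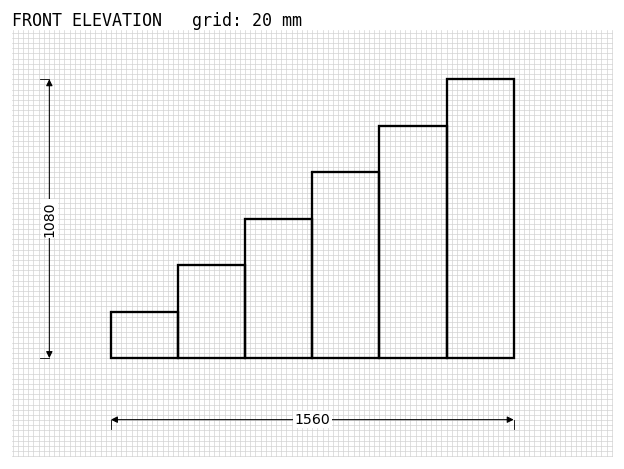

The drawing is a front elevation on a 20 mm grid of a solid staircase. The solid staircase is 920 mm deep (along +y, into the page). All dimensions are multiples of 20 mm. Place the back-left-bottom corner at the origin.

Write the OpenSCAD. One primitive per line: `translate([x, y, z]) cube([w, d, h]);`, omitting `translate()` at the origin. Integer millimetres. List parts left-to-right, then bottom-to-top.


cube([260, 920, 180]);
translate([260, 0, 0]) cube([260, 920, 360]);
translate([520, 0, 0]) cube([260, 920, 540]);
translate([780, 0, 0]) cube([260, 920, 720]);
translate([1040, 0, 0]) cube([260, 920, 900]);
translate([1300, 0, 0]) cube([260, 920, 1080]);


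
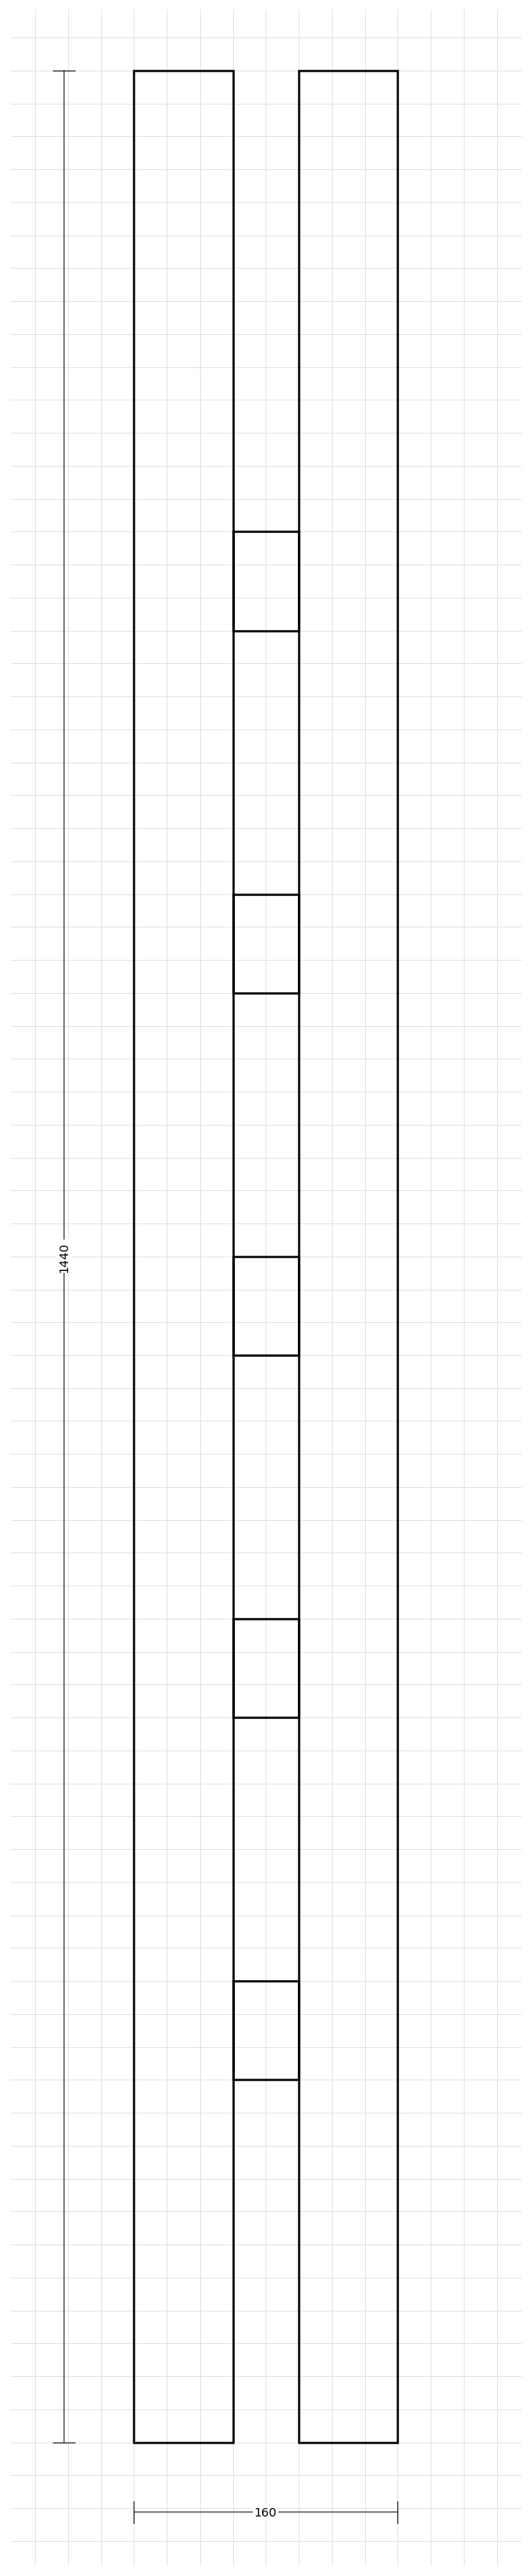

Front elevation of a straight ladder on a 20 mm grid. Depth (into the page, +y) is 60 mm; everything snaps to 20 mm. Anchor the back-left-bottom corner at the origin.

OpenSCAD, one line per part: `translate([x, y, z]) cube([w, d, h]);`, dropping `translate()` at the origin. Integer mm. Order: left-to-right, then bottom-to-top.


cube([60, 60, 1440]);
translate([60, 0, 220]) cube([40, 60, 60]);
translate([60, 0, 440]) cube([40, 60, 60]);
translate([60, 0, 660]) cube([40, 60, 60]);
translate([60, 0, 880]) cube([40, 60, 60]);
translate([60, 0, 1100]) cube([40, 60, 60]);
translate([100, 0, 0]) cube([60, 60, 1440]);
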